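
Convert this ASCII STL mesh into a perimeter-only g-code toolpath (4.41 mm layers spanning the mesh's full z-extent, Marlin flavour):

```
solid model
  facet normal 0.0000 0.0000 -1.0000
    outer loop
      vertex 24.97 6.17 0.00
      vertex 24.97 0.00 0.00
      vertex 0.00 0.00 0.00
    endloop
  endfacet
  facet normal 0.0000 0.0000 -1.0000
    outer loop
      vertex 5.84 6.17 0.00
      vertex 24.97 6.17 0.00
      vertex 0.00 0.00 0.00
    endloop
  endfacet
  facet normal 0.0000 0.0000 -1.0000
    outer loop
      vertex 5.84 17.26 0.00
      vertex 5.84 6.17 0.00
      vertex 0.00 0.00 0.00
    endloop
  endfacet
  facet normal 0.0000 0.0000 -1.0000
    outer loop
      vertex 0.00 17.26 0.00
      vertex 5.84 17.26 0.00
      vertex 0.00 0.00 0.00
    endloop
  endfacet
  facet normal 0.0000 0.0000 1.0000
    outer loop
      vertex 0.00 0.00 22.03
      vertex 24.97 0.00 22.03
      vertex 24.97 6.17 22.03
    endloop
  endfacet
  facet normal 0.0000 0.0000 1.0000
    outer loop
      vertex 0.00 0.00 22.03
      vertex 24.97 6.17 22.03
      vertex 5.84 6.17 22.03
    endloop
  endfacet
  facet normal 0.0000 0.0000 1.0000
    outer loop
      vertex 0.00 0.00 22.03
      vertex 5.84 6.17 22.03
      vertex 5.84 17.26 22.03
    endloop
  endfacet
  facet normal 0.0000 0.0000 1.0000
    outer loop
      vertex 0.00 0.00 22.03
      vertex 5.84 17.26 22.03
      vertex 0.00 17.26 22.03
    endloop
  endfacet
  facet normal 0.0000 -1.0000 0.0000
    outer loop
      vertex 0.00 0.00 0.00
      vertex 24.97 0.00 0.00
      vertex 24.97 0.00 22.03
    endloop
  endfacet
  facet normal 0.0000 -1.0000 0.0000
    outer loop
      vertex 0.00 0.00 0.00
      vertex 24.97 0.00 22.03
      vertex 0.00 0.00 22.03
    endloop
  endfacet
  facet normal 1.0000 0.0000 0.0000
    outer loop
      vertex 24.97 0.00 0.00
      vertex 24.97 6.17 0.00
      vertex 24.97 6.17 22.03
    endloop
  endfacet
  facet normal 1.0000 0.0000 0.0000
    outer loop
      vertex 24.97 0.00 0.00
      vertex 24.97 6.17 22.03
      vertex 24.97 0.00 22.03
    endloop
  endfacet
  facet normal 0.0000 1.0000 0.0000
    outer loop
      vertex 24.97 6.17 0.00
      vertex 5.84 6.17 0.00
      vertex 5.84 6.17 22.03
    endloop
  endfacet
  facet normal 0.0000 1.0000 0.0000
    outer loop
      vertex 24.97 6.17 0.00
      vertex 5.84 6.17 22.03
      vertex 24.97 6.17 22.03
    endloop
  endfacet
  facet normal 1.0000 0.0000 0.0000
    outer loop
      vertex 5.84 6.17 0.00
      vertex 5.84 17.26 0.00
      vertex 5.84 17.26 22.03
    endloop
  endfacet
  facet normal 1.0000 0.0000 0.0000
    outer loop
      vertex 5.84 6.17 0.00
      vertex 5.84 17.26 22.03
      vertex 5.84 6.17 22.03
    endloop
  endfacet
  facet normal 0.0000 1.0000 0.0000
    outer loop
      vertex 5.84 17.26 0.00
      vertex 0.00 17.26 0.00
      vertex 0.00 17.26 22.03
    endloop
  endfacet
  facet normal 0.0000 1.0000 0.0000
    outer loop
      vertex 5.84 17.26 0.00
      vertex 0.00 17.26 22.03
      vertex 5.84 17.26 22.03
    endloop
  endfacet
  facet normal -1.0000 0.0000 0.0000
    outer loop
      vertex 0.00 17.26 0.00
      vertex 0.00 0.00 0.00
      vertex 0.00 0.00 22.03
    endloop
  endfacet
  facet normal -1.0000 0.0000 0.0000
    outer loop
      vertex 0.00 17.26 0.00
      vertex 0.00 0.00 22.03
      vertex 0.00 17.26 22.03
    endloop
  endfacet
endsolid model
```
; perimeter-only toolpath
G21 ; units = mm
G90 ; absolute positioning
G28 ; home
; layer 1
G0 Z4.41
G0 X0.00 Y0.00
G1 X24.97 Y0.00
G1 X24.97 Y6.17
G1 X5.84 Y6.17
G1 X5.84 Y17.26
G1 X0.00 Y17.26
G1 X0.00 Y0.00
; layer 2
G0 Z8.81
G0 X0.00 Y0.00
G1 X24.97 Y0.00
G1 X24.97 Y6.17
G1 X5.84 Y6.17
G1 X5.84 Y17.26
G1 X0.00 Y17.26
G1 X0.00 Y0.00
; layer 3
G0 Z13.22
G0 X0.00 Y0.00
G1 X24.97 Y0.00
G1 X24.97 Y6.17
G1 X5.84 Y6.17
G1 X5.84 Y17.26
G1 X0.00 Y17.26
G1 X0.00 Y0.00
; layer 4
G0 Z17.62
G0 X0.00 Y0.00
G1 X24.97 Y0.00
G1 X24.97 Y6.17
G1 X5.84 Y6.17
G1 X5.84 Y17.26
G1 X0.00 Y17.26
G1 X0.00 Y0.00
; layer 5
G0 Z22.03
G0 X0.00 Y0.00
G1 X24.97 Y0.00
G1 X24.97 Y6.17
G1 X5.84 Y6.17
G1 X5.84 Y17.26
G1 X0.00 Y17.26
G1 X0.00 Y0.00
M2 ; end

The solid is an L-shaped prism: outer 25 × 17.3 mm, arm thicknesses ≈ 6.17 mm (horizontal) and 5.84 mm (vertical), extruded 22 mm in z. Slicing at Δz = 4.41 mm — 5 equal slices spanning the solid's height, so layer i sits at z = i·h/5 — gives 5 non-empty perimeters. Each is a 6-segment closed polygon; G0 lifts to the layer z and rapids to the start vertex, then G1 traces the edges.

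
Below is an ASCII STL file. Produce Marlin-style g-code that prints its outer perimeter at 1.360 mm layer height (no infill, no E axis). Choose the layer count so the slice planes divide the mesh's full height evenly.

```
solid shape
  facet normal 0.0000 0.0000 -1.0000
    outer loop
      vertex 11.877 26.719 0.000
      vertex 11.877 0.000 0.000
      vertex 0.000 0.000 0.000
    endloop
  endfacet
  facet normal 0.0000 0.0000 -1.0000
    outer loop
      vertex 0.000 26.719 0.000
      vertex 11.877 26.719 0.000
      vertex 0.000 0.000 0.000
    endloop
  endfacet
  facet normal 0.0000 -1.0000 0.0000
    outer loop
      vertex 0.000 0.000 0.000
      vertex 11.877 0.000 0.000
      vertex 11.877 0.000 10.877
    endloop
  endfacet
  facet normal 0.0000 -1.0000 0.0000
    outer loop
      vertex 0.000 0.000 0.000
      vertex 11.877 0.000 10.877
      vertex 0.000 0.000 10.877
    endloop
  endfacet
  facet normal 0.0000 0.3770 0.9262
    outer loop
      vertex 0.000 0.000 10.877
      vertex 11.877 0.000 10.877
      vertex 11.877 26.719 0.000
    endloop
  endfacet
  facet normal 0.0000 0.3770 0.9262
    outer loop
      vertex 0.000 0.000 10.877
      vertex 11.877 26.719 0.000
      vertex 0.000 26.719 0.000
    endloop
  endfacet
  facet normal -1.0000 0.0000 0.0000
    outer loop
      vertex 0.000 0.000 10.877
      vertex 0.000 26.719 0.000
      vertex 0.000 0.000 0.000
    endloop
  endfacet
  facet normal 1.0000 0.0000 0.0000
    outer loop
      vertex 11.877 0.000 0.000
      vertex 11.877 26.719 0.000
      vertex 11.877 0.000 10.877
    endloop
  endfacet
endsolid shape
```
; perimeter-only toolpath
G21 ; units = mm
G90 ; absolute positioning
G28 ; home
; layer 1
G0 Z1.360
G0 X0.000 Y0.000
G1 X11.877 Y0.000
G1 X11.877 Y23.379
G1 X0.000 Y23.379
G1 X0.000 Y0.000
; layer 2
G0 Z2.719
G0 X0.000 Y0.000
G1 X11.877 Y0.000
G1 X11.877 Y20.039
G1 X0.000 Y20.039
G1 X0.000 Y0.000
; layer 3
G0 Z4.079
G0 X0.000 Y0.000
G1 X11.877 Y0.000
G1 X11.877 Y16.699
G1 X0.000 Y16.699
G1 X0.000 Y0.000
; layer 4
G0 Z5.439
G0 X0.000 Y0.000
G1 X11.877 Y0.000
G1 X11.877 Y13.360
G1 X0.000 Y13.360
G1 X0.000 Y0.000
; layer 5
G0 Z6.798
G0 X0.000 Y0.000
G1 X11.877 Y0.000
G1 X11.877 Y10.020
G1 X0.000 Y10.020
G1 X0.000 Y0.000
; layer 6
G0 Z8.158
G0 X0.000 Y0.000
G1 X11.877 Y0.000
G1 X11.877 Y6.680
G1 X0.000 Y6.680
G1 X0.000 Y0.000
; layer 7
G0 Z9.517
G0 X0.000 Y0.000
G1 X11.877 Y0.000
G1 X11.877 Y3.340
G1 X0.000 Y3.340
G1 X0.000 Y0.000
M2 ; end

The solid is a wedge (ramp): 11.9 × 26.7 mm base, rising to 10.9 mm along the y=0 edge and sloping linearly to z=0 at y=26.7. Slicing at Δz = 1.360 mm — 8 equal slices spanning the solid's height, so layer i sits at z = i·h/8 — gives 7 non-empty perimeters. Each is a 4-segment closed polygon; G0 lifts to the layer z and rapids to the start vertex, then G1 traces the edges. The cross-section shrinks linearly with z (the slice at the apex is degenerate and omitted).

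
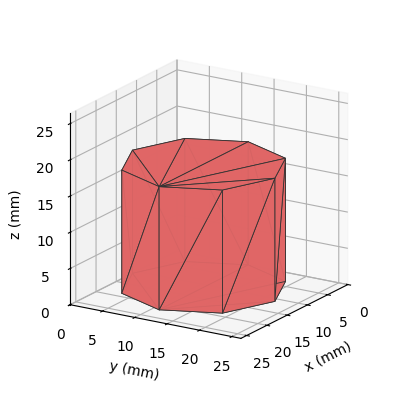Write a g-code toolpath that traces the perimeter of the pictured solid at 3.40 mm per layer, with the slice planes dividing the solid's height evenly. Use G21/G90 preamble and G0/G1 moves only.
Reading the render: the shape is a regular 8-sided prism (a cylinder approximated with 8 flat sides), circumscribed radius ≈ 11 mm, height ≈ 17 mm (dimensions read to the nearest mm from the axis ticks). For the g-code, the solid's height is divided into equal slices at the stated Δz and each level perimeter traced with G1 moves after a G0 lift.

; perimeter-only toolpath
G21 ; units = mm
G90 ; absolute positioning
G28 ; home
; layer 1
G0 Z3.40
G0 X22.00 Y11.00
G1 X18.78 Y18.78
G1 X11.00 Y22.00
G1 X3.22 Y18.78
G1 X0.00 Y11.00
G1 X3.22 Y3.22
G1 X11.00 Y0.00
G1 X18.78 Y3.22
G1 X22.00 Y11.00
; layer 2
G0 Z6.80
G0 X22.00 Y11.00
G1 X18.78 Y18.78
G1 X11.00 Y22.00
G1 X3.22 Y18.78
G1 X0.00 Y11.00
G1 X3.22 Y3.22
G1 X11.00 Y0.00
G1 X18.78 Y3.22
G1 X22.00 Y11.00
; layer 3
G0 Z10.20
G0 X22.00 Y11.00
G1 X18.78 Y18.78
G1 X11.00 Y22.00
G1 X3.22 Y18.78
G1 X0.00 Y11.00
G1 X3.22 Y3.22
G1 X11.00 Y0.00
G1 X18.78 Y3.22
G1 X22.00 Y11.00
; layer 4
G0 Z13.60
G0 X22.00 Y11.00
G1 X18.78 Y18.78
G1 X11.00 Y22.00
G1 X3.22 Y18.78
G1 X0.00 Y11.00
G1 X3.22 Y3.22
G1 X11.00 Y0.00
G1 X18.78 Y3.22
G1 X22.00 Y11.00
; layer 5
G0 Z17.00
G0 X22.00 Y11.00
G1 X18.78 Y18.78
G1 X11.00 Y22.00
G1 X3.22 Y18.78
G1 X0.00 Y11.00
G1 X3.22 Y3.22
G1 X11.00 Y0.00
G1 X18.78 Y3.22
G1 X22.00 Y11.00
M2 ; end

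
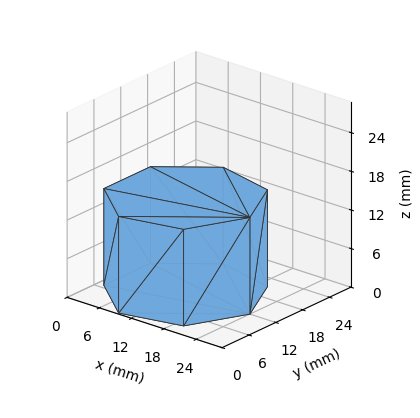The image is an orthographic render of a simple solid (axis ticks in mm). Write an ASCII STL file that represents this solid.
Reading the render: the shape is a regular 7-sided prism (a cylinder approximated with 7 flat sides), circumscribed radius ≈ 12 mm, height ≈ 15 mm (dimensions read to the nearest mm from the axis ticks). For the STL, each face is triangulated and given an outward normal.

solid part
  facet normal 0.0000 0.0000 -1.0000
    outer loop
      vertex 9.330 23.699 0.000
      vertex 19.482 21.382 0.000
      vertex 24.000 12.000 0.000
    endloop
  endfacet
  facet normal 0.0000 0.0000 -1.0000
    outer loop
      vertex 1.188 17.207 0.000
      vertex 9.330 23.699 0.000
      vertex 24.000 12.000 0.000
    endloop
  endfacet
  facet normal 0.0000 0.0000 -1.0000
    outer loop
      vertex 1.188 6.793 0.000
      vertex 1.188 17.207 0.000
      vertex 24.000 12.000 0.000
    endloop
  endfacet
  facet normal 0.0000 0.0000 -1.0000
    outer loop
      vertex 9.330 0.301 0.000
      vertex 1.188 6.793 0.000
      vertex 24.000 12.000 0.000
    endloop
  endfacet
  facet normal 0.0000 0.0000 -1.0000
    outer loop
      vertex 19.482 2.618 0.000
      vertex 9.330 0.301 0.000
      vertex 24.000 12.000 0.000
    endloop
  endfacet
  facet normal 0.0000 0.0000 1.0000
    outer loop
      vertex 24.000 12.000 15.000
      vertex 19.482 21.382 15.000
      vertex 9.330 23.699 15.000
    endloop
  endfacet
  facet normal 0.0000 0.0000 1.0000
    outer loop
      vertex 24.000 12.000 15.000
      vertex 9.330 23.699 15.000
      vertex 1.188 17.207 15.000
    endloop
  endfacet
  facet normal 0.0000 0.0000 1.0000
    outer loop
      vertex 24.000 12.000 15.000
      vertex 1.188 17.207 15.000
      vertex 1.188 6.793 15.000
    endloop
  endfacet
  facet normal 0.0000 0.0000 1.0000
    outer loop
      vertex 24.000 12.000 15.000
      vertex 1.188 6.793 15.000
      vertex 9.330 0.301 15.000
    endloop
  endfacet
  facet normal 0.0000 0.0000 1.0000
    outer loop
      vertex 24.000 12.000 15.000
      vertex 9.330 0.301 15.000
      vertex 19.482 2.618 15.000
    endloop
  endfacet
  facet normal 0.9010 0.4339 0.0000
    outer loop
      vertex 24.000 12.000 0.000
      vertex 19.482 21.382 0.000
      vertex 19.482 21.382 15.000
    endloop
  endfacet
  facet normal 0.9010 0.4339 0.0000
    outer loop
      vertex 24.000 12.000 0.000
      vertex 19.482 21.382 15.000
      vertex 24.000 12.000 15.000
    endloop
  endfacet
  facet normal 0.2225 0.9749 0.0000
    outer loop
      vertex 19.482 21.382 0.000
      vertex 9.330 23.699 0.000
      vertex 9.330 23.699 15.000
    endloop
  endfacet
  facet normal 0.2225 0.9749 0.0000
    outer loop
      vertex 19.482 21.382 0.000
      vertex 9.330 23.699 15.000
      vertex 19.482 21.382 15.000
    endloop
  endfacet
  facet normal -0.6234 0.7819 0.0000
    outer loop
      vertex 9.330 23.699 0.000
      vertex 1.188 17.207 0.000
      vertex 1.188 17.207 15.000
    endloop
  endfacet
  facet normal -0.6234 0.7819 0.0000
    outer loop
      vertex 9.330 23.699 0.000
      vertex 1.188 17.207 15.000
      vertex 9.330 23.699 15.000
    endloop
  endfacet
  facet normal -1.0000 0.0000 0.0000
    outer loop
      vertex 1.188 17.207 0.000
      vertex 1.188 6.793 0.000
      vertex 1.188 6.793 15.000
    endloop
  endfacet
  facet normal -1.0000 0.0000 0.0000
    outer loop
      vertex 1.188 17.207 0.000
      vertex 1.188 6.793 15.000
      vertex 1.188 17.207 15.000
    endloop
  endfacet
  facet normal -0.6234 -0.7819 0.0000
    outer loop
      vertex 1.188 6.793 0.000
      vertex 9.330 0.301 0.000
      vertex 9.330 0.301 15.000
    endloop
  endfacet
  facet normal -0.6234 -0.7819 0.0000
    outer loop
      vertex 1.188 6.793 0.000
      vertex 9.330 0.301 15.000
      vertex 1.188 6.793 15.000
    endloop
  endfacet
  facet normal 0.2225 -0.9749 0.0000
    outer loop
      vertex 9.330 0.301 0.000
      vertex 19.482 2.618 0.000
      vertex 19.482 2.618 15.000
    endloop
  endfacet
  facet normal 0.2225 -0.9749 0.0000
    outer loop
      vertex 9.330 0.301 0.000
      vertex 19.482 2.618 15.000
      vertex 9.330 0.301 15.000
    endloop
  endfacet
  facet normal 0.9010 -0.4339 0.0000
    outer loop
      vertex 19.482 2.618 0.000
      vertex 24.000 12.000 0.000
      vertex 24.000 12.000 15.000
    endloop
  endfacet
  facet normal 0.9010 -0.4339 0.0000
    outer loop
      vertex 19.482 2.618 0.000
      vertex 24.000 12.000 15.000
      vertex 19.482 2.618 15.000
    endloop
  endfacet
endsolid part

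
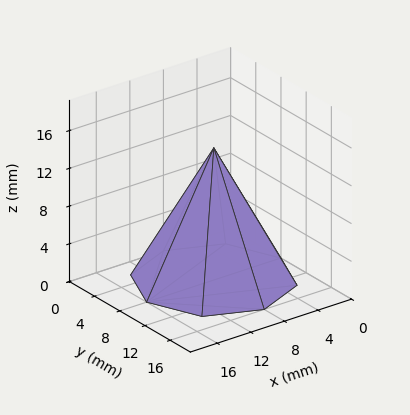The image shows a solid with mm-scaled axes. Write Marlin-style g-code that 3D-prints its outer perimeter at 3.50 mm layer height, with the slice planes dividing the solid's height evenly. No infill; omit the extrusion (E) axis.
Reading the render: the shape is a regular 8-sided pyramid, base circumscribed radius ≈ 8 mm, apex at z ≈ 14 mm (dimensions read to the nearest mm from the axis ticks). For the g-code, the solid's height is divided into equal slices at the stated Δz and each level perimeter traced with G1 moves after a G0 lift.

; perimeter-only toolpath
G21 ; units = mm
G90 ; absolute positioning
G28 ; home
; layer 1
G0 Z3.50
G0 X14.00 Y8.00
G1 X12.25 Y12.25
G1 X8.00 Y14.00
G1 X3.75 Y12.25
G1 X2.00 Y8.00
G1 X3.75 Y3.75
G1 X8.00 Y2.00
G1 X12.25 Y3.75
G1 X14.00 Y8.00
; layer 2
G0 Z7.00
G0 X12.00 Y8.00
G1 X10.83 Y10.83
G1 X8.00 Y12.00
G1 X5.17 Y10.83
G1 X4.00 Y8.00
G1 X5.17 Y5.17
G1 X8.00 Y4.00
G1 X10.83 Y5.17
G1 X12.00 Y8.00
; layer 3
G0 Z10.50
G0 X10.00 Y8.00
G1 X9.41 Y9.41
G1 X8.00 Y10.00
G1 X6.58 Y9.41
G1 X6.00 Y8.00
G1 X6.58 Y6.58
G1 X8.00 Y6.00
G1 X9.41 Y6.58
G1 X10.00 Y8.00
M2 ; end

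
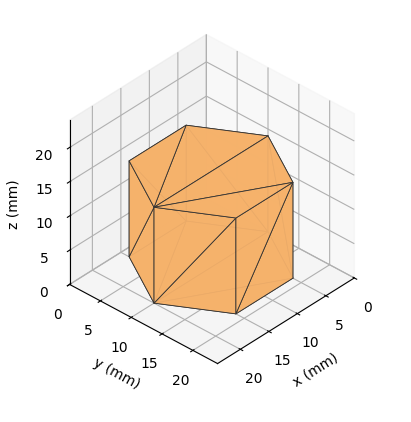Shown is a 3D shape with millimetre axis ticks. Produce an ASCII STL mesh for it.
Reading the render: the shape is a regular 6-sided prism (a cylinder approximated with 6 flat sides), circumscribed radius ≈ 10 mm, height ≈ 14 mm (dimensions read to the nearest mm from the axis ticks). For the STL, each face is triangulated and given an outward normal.

solid part
  facet normal 0.0000 0.0000 -1.0000
    outer loop
      vertex 5.00 18.66 0.00
      vertex 15.00 18.66 0.00
      vertex 20.00 10.00 0.00
    endloop
  endfacet
  facet normal 0.0000 0.0000 -1.0000
    outer loop
      vertex 0.00 10.00 0.00
      vertex 5.00 18.66 0.00
      vertex 20.00 10.00 0.00
    endloop
  endfacet
  facet normal 0.0000 0.0000 -1.0000
    outer loop
      vertex 5.00 1.34 0.00
      vertex 0.00 10.00 0.00
      vertex 20.00 10.00 0.00
    endloop
  endfacet
  facet normal 0.0000 0.0000 -1.0000
    outer loop
      vertex 15.00 1.34 0.00
      vertex 5.00 1.34 0.00
      vertex 20.00 10.00 0.00
    endloop
  endfacet
  facet normal 0.0000 0.0000 1.0000
    outer loop
      vertex 20.00 10.00 14.00
      vertex 15.00 18.66 14.00
      vertex 5.00 18.66 14.00
    endloop
  endfacet
  facet normal 0.0000 0.0000 1.0000
    outer loop
      vertex 20.00 10.00 14.00
      vertex 5.00 18.66 14.00
      vertex 0.00 10.00 14.00
    endloop
  endfacet
  facet normal 0.0000 0.0000 1.0000
    outer loop
      vertex 20.00 10.00 14.00
      vertex 0.00 10.00 14.00
      vertex 5.00 1.34 14.00
    endloop
  endfacet
  facet normal 0.0000 0.0000 1.0000
    outer loop
      vertex 20.00 10.00 14.00
      vertex 5.00 1.34 14.00
      vertex 15.00 1.34 14.00
    endloop
  endfacet
  facet normal 0.8660 0.5000 0.0000
    outer loop
      vertex 20.00 10.00 0.00
      vertex 15.00 18.66 0.00
      vertex 15.00 18.66 14.00
    endloop
  endfacet
  facet normal 0.8660 0.5000 0.0000
    outer loop
      vertex 20.00 10.00 0.00
      vertex 15.00 18.66 14.00
      vertex 20.00 10.00 14.00
    endloop
  endfacet
  facet normal 0.0000 1.0000 0.0000
    outer loop
      vertex 15.00 18.66 0.00
      vertex 5.00 18.66 0.00
      vertex 5.00 18.66 14.00
    endloop
  endfacet
  facet normal 0.0000 1.0000 0.0000
    outer loop
      vertex 15.00 18.66 0.00
      vertex 5.00 18.66 14.00
      vertex 15.00 18.66 14.00
    endloop
  endfacet
  facet normal -0.8660 0.5000 0.0000
    outer loop
      vertex 5.00 18.66 0.00
      vertex 0.00 10.00 0.00
      vertex 0.00 10.00 14.00
    endloop
  endfacet
  facet normal -0.8660 0.5000 0.0000
    outer loop
      vertex 5.00 18.66 0.00
      vertex 0.00 10.00 14.00
      vertex 5.00 18.66 14.00
    endloop
  endfacet
  facet normal -0.8660 -0.5000 0.0000
    outer loop
      vertex 0.00 10.00 0.00
      vertex 5.00 1.34 0.00
      vertex 5.00 1.34 14.00
    endloop
  endfacet
  facet normal -0.8660 -0.5000 0.0000
    outer loop
      vertex 0.00 10.00 0.00
      vertex 5.00 1.34 14.00
      vertex 0.00 10.00 14.00
    endloop
  endfacet
  facet normal 0.0000 -1.0000 0.0000
    outer loop
      vertex 5.00 1.34 0.00
      vertex 15.00 1.34 0.00
      vertex 15.00 1.34 14.00
    endloop
  endfacet
  facet normal 0.0000 -1.0000 0.0000
    outer loop
      vertex 5.00 1.34 0.00
      vertex 15.00 1.34 14.00
      vertex 5.00 1.34 14.00
    endloop
  endfacet
  facet normal 0.8660 -0.5000 0.0000
    outer loop
      vertex 15.00 1.34 0.00
      vertex 20.00 10.00 0.00
      vertex 20.00 10.00 14.00
    endloop
  endfacet
  facet normal 0.8660 -0.5000 0.0000
    outer loop
      vertex 15.00 1.34 0.00
      vertex 20.00 10.00 14.00
      vertex 15.00 1.34 14.00
    endloop
  endfacet
endsolid part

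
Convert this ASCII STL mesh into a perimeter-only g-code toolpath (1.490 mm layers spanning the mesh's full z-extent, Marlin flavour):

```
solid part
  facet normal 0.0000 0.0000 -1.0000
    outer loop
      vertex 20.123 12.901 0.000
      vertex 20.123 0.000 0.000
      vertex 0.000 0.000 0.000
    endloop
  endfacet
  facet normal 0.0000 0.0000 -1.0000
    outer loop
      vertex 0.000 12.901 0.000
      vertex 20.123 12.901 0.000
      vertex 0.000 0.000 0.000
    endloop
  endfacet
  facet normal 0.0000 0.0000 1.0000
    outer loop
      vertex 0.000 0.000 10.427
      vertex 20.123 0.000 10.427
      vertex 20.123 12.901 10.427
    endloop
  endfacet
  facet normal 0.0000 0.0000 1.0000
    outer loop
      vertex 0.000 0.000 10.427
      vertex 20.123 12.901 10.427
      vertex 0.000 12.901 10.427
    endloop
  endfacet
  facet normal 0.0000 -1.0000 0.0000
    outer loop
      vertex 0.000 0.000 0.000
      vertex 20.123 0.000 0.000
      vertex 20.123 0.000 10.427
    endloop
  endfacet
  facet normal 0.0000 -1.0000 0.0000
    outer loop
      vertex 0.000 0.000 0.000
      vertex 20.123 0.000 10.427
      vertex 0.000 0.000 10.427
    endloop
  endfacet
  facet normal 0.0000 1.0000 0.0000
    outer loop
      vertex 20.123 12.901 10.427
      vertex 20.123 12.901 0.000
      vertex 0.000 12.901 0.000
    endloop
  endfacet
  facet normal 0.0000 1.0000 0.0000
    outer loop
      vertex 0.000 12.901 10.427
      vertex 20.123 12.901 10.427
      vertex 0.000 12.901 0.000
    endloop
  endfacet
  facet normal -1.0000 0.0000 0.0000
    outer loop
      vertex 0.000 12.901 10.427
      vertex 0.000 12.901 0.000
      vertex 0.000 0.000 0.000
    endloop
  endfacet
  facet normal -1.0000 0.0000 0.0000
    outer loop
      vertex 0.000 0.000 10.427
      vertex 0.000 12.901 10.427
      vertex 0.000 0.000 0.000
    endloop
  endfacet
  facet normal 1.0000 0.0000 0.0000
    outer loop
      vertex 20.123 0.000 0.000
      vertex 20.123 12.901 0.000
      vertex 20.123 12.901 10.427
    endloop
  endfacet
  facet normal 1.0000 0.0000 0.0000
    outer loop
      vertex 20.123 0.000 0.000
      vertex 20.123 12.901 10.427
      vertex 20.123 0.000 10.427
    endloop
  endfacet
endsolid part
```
; perimeter-only toolpath
G21 ; units = mm
G90 ; absolute positioning
G28 ; home
; layer 1
G0 Z1.490
G0 X0.000 Y0.000
G1 X20.123 Y0.000
G1 X20.123 Y12.901
G1 X0.000 Y12.901
G1 X0.000 Y0.000
; layer 2
G0 Z2.979
G0 X0.000 Y0.000
G1 X20.123 Y0.000
G1 X20.123 Y12.901
G1 X0.000 Y12.901
G1 X0.000 Y0.000
; layer 3
G0 Z4.469
G0 X0.000 Y0.000
G1 X20.123 Y0.000
G1 X20.123 Y12.901
G1 X0.000 Y12.901
G1 X0.000 Y0.000
; layer 4
G0 Z5.958
G0 X0.000 Y0.000
G1 X20.123 Y0.000
G1 X20.123 Y12.901
G1 X0.000 Y12.901
G1 X0.000 Y0.000
; layer 5
G0 Z7.448
G0 X0.000 Y0.000
G1 X20.123 Y0.000
G1 X20.123 Y12.901
G1 X0.000 Y12.901
G1 X0.000 Y0.000
; layer 6
G0 Z8.937
G0 X0.000 Y0.000
G1 X20.123 Y0.000
G1 X20.123 Y12.901
G1 X0.000 Y12.901
G1 X0.000 Y0.000
; layer 7
G0 Z10.427
G0 X0.000 Y0.000
G1 X20.123 Y0.000
G1 X20.123 Y12.901
G1 X0.000 Y12.901
G1 X0.000 Y0.000
M2 ; end

The solid is a rectangular box, roughly 20.1 × 12.9 mm footprint and 10.4 mm tall. Slicing at Δz = 1.490 mm — 7 equal slices spanning the solid's height, so layer i sits at z = i·h/7 — gives 7 non-empty perimeters. Each is a 4-segment closed polygon; G0 lifts to the layer z and rapids to the start vertex, then G1 traces the edges.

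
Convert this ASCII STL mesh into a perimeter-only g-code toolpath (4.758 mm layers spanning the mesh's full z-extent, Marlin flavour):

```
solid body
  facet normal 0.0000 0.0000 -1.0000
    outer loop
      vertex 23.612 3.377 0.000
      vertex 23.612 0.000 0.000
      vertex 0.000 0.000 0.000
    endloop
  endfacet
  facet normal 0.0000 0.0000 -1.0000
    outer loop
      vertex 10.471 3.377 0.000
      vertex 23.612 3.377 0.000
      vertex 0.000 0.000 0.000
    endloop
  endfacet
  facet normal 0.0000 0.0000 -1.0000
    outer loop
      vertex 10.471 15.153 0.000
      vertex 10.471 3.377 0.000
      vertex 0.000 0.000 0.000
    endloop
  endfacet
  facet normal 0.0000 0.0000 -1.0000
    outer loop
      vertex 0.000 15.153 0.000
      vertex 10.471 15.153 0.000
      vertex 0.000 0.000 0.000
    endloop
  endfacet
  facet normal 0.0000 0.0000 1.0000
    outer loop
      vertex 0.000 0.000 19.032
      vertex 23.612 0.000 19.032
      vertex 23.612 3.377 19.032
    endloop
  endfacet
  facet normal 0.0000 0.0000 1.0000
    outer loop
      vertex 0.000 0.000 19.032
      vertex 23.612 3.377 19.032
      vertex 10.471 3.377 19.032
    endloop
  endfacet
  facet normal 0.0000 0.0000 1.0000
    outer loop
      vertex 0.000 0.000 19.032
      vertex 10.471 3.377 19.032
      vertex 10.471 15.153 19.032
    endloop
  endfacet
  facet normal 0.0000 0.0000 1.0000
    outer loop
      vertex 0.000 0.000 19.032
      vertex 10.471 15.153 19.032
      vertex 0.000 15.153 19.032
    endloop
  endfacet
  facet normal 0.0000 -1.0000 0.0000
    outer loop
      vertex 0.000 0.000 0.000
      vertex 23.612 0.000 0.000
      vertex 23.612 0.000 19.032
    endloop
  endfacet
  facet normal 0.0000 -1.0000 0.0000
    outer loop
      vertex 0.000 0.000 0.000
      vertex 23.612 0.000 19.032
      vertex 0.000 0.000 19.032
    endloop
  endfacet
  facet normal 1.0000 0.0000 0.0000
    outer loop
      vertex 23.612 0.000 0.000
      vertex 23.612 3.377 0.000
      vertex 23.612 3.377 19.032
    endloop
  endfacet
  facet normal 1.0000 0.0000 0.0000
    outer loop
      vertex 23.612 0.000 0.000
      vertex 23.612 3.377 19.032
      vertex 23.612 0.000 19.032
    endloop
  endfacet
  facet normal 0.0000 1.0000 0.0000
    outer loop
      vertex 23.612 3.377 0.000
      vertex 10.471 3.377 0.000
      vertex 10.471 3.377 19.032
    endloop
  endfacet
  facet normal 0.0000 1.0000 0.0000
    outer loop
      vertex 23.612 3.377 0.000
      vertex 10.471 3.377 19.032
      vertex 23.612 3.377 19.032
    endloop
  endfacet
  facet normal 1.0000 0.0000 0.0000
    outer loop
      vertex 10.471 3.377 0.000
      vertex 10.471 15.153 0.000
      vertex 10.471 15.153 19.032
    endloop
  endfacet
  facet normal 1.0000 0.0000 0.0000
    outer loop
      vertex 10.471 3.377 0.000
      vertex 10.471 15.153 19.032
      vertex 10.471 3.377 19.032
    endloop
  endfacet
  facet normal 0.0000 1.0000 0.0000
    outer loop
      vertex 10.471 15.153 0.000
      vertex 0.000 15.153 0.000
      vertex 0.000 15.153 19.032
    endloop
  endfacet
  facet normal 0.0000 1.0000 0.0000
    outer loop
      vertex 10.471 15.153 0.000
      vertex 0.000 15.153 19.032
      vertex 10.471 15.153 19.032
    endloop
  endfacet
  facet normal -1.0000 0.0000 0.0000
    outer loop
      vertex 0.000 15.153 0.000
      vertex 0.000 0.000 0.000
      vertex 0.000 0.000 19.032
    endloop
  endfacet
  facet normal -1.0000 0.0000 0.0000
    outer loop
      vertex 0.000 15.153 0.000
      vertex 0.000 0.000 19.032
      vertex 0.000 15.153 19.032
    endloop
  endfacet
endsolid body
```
; perimeter-only toolpath
G21 ; units = mm
G90 ; absolute positioning
G28 ; home
; layer 1
G0 Z4.758
G0 X0.000 Y0.000
G1 X23.612 Y0.000
G1 X23.612 Y3.377
G1 X10.471 Y3.377
G1 X10.471 Y15.153
G1 X0.000 Y15.153
G1 X0.000 Y0.000
; layer 2
G0 Z9.516
G0 X0.000 Y0.000
G1 X23.612 Y0.000
G1 X23.612 Y3.377
G1 X10.471 Y3.377
G1 X10.471 Y15.153
G1 X0.000 Y15.153
G1 X0.000 Y0.000
; layer 3
G0 Z14.274
G0 X0.000 Y0.000
G1 X23.612 Y0.000
G1 X23.612 Y3.377
G1 X10.471 Y3.377
G1 X10.471 Y15.153
G1 X0.000 Y15.153
G1 X0.000 Y0.000
; layer 4
G0 Z19.032
G0 X0.000 Y0.000
G1 X23.612 Y0.000
G1 X23.612 Y3.377
G1 X10.471 Y3.377
G1 X10.471 Y15.153
G1 X0.000 Y15.153
G1 X0.000 Y0.000
M2 ; end

The solid is an L-shaped prism: outer 23.6 × 15.2 mm, arm thicknesses ≈ 3.38 mm (horizontal) and 10.5 mm (vertical), extruded 19 mm in z. Slicing at Δz = 4.758 mm — 4 equal slices spanning the solid's height, so layer i sits at z = i·h/4 — gives 4 non-empty perimeters. Each is a 6-segment closed polygon; G0 lifts to the layer z and rapids to the start vertex, then G1 traces the edges.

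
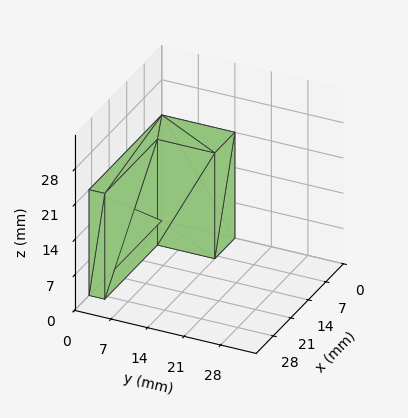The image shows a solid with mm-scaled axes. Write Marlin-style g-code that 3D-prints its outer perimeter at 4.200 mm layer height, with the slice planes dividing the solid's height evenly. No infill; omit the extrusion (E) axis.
Reading the render: the shape is an L-shaped prism: outer 29 × 14 mm, arm thicknesses ≈ 3 mm (horizontal) and 8 mm (vertical), extruded 21 mm in z (dimensions read to the nearest mm from the axis ticks). For the g-code, the solid's height is divided into equal slices at the stated Δz and each level perimeter traced with G1 moves after a G0 lift.

; perimeter-only toolpath
G21 ; units = mm
G90 ; absolute positioning
G28 ; home
; layer 1
G0 Z4.200
G0 X0.000 Y0.000
G1 X29.000 Y0.000
G1 X29.000 Y3.000
G1 X8.000 Y3.000
G1 X8.000 Y14.000
G1 X0.000 Y14.000
G1 X0.000 Y0.000
; layer 2
G0 Z8.400
G0 X0.000 Y0.000
G1 X29.000 Y0.000
G1 X29.000 Y3.000
G1 X8.000 Y3.000
G1 X8.000 Y14.000
G1 X0.000 Y14.000
G1 X0.000 Y0.000
; layer 3
G0 Z12.600
G0 X0.000 Y0.000
G1 X29.000 Y0.000
G1 X29.000 Y3.000
G1 X8.000 Y3.000
G1 X8.000 Y14.000
G1 X0.000 Y14.000
G1 X0.000 Y0.000
; layer 4
G0 Z16.800
G0 X0.000 Y0.000
G1 X29.000 Y0.000
G1 X29.000 Y3.000
G1 X8.000 Y3.000
G1 X8.000 Y14.000
G1 X0.000 Y14.000
G1 X0.000 Y0.000
; layer 5
G0 Z21.000
G0 X0.000 Y0.000
G1 X29.000 Y0.000
G1 X29.000 Y3.000
G1 X8.000 Y3.000
G1 X8.000 Y14.000
G1 X0.000 Y14.000
G1 X0.000 Y0.000
M2 ; end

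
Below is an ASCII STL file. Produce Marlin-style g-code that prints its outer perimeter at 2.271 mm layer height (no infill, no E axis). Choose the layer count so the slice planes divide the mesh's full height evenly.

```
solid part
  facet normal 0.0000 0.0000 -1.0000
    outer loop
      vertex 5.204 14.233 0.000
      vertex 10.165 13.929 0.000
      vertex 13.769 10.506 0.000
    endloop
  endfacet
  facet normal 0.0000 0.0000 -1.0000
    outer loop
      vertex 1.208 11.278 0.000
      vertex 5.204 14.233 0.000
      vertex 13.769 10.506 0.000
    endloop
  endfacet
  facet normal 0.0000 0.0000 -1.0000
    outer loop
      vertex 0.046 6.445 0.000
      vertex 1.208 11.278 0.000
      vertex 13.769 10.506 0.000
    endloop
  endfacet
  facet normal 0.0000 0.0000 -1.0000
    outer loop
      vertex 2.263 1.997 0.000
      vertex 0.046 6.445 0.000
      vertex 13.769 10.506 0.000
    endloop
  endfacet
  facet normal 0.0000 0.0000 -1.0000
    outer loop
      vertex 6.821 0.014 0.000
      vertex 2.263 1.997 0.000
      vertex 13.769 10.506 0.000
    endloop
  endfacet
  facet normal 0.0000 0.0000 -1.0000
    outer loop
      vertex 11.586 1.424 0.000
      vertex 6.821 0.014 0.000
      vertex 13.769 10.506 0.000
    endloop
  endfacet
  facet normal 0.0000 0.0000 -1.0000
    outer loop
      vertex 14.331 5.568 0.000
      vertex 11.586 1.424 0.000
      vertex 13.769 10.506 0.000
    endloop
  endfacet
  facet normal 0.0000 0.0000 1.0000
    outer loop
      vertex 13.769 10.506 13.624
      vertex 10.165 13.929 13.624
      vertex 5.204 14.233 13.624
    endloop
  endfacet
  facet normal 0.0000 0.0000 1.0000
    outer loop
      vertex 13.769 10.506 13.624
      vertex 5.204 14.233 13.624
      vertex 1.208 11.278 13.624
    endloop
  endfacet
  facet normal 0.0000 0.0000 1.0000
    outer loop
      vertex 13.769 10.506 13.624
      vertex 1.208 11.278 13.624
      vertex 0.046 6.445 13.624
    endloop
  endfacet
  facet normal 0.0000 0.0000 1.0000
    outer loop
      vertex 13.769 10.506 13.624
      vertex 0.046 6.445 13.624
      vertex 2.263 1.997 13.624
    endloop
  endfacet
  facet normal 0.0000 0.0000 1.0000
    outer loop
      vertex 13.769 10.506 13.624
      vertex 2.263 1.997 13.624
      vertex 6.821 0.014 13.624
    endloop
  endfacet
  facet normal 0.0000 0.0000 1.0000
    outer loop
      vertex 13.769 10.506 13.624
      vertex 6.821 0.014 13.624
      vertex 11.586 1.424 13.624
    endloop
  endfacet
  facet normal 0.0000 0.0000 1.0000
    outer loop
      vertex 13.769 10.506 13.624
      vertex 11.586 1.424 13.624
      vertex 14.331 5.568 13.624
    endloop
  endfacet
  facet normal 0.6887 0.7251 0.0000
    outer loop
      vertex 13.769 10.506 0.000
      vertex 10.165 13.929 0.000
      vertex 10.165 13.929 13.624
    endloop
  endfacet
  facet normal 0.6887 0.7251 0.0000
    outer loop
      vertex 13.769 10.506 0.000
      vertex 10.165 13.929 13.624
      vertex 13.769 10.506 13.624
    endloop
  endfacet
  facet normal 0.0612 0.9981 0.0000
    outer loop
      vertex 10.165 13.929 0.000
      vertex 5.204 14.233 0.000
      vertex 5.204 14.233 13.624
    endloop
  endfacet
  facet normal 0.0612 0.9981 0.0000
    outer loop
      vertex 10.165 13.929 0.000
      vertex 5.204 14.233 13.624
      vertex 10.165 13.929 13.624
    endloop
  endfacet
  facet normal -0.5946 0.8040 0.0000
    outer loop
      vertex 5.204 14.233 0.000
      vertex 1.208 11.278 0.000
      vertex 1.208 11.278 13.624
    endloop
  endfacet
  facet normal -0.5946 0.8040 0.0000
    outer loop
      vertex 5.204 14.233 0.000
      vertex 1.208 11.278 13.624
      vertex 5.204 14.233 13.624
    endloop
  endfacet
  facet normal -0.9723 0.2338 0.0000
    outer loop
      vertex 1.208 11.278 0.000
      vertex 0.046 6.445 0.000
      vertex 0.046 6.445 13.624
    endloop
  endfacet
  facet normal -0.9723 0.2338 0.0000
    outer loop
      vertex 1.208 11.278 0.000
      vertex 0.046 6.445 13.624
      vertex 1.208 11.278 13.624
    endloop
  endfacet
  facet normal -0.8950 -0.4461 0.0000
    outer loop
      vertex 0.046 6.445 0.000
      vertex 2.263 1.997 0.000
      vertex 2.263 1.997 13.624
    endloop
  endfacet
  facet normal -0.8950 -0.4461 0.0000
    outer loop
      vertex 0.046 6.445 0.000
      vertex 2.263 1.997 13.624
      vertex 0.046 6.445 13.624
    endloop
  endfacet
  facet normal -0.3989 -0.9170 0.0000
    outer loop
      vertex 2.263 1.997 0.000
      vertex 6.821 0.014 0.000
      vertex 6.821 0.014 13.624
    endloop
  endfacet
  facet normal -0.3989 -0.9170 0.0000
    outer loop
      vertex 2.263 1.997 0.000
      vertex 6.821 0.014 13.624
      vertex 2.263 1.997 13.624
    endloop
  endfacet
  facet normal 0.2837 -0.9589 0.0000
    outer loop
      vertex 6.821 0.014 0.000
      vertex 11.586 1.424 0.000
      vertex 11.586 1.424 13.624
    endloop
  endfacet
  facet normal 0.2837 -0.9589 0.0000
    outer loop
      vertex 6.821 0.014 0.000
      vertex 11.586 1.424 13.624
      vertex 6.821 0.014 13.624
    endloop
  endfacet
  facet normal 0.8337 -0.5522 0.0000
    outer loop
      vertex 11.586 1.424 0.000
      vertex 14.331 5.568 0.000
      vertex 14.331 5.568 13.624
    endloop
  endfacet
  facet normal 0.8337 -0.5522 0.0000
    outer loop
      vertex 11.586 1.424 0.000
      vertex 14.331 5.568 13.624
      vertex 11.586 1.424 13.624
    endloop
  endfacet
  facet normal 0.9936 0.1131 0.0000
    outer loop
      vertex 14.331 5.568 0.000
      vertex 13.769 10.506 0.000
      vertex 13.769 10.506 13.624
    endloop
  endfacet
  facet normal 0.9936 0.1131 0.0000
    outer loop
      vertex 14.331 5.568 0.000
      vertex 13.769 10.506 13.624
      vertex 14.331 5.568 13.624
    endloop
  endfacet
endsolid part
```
; perimeter-only toolpath
G21 ; units = mm
G90 ; absolute positioning
G28 ; home
; layer 1
G0 Z2.271
G0 X13.769 Y10.506
G1 X10.165 Y13.929
G1 X5.204 Y14.233
G1 X1.208 Y11.278
G1 X0.046 Y6.445
G1 X2.263 Y1.997
G1 X6.821 Y0.014
G1 X11.586 Y1.424
G1 X14.331 Y5.568
G1 X13.769 Y10.506
; layer 2
G0 Z4.541
G0 X13.769 Y10.506
G1 X10.165 Y13.929
G1 X5.204 Y14.233
G1 X1.208 Y11.278
G1 X0.046 Y6.445
G1 X2.263 Y1.997
G1 X6.821 Y0.014
G1 X11.586 Y1.424
G1 X14.331 Y5.568
G1 X13.769 Y10.506
; layer 3
G0 Z6.812
G0 X13.769 Y10.506
G1 X10.165 Y13.929
G1 X5.204 Y14.233
G1 X1.208 Y11.278
G1 X0.046 Y6.445
G1 X2.263 Y1.997
G1 X6.821 Y0.014
G1 X11.586 Y1.424
G1 X14.331 Y5.568
G1 X13.769 Y10.506
; layer 4
G0 Z9.083
G0 X13.769 Y10.506
G1 X10.165 Y13.929
G1 X5.204 Y14.233
G1 X1.208 Y11.278
G1 X0.046 Y6.445
G1 X2.263 Y1.997
G1 X6.821 Y0.014
G1 X11.586 Y1.424
G1 X14.331 Y5.568
G1 X13.769 Y10.506
; layer 5
G0 Z11.353
G0 X13.769 Y10.506
G1 X10.165 Y13.929
G1 X5.204 Y14.233
G1 X1.208 Y11.278
G1 X0.046 Y6.445
G1 X2.263 Y1.997
G1 X6.821 Y0.014
G1 X11.586 Y1.424
G1 X14.331 Y5.568
G1 X13.769 Y10.506
; layer 6
G0 Z13.624
G0 X13.769 Y10.506
G1 X10.165 Y13.929
G1 X5.204 Y14.233
G1 X1.208 Y11.278
G1 X0.046 Y6.445
G1 X2.263 Y1.997
G1 X6.821 Y0.014
G1 X11.586 Y1.424
G1 X14.331 Y5.568
G1 X13.769 Y10.506
M2 ; end

The solid is a regular 9-sided prism (a cylinder approximated with 9 flat sides), circumscribed radius ≈ 7.27 mm, height ≈ 13.6 mm. Slicing at Δz = 2.271 mm — 6 equal slices spanning the solid's height, so layer i sits at z = i·h/6 — gives 6 non-empty perimeters. Each is a 9-segment closed polygon; G0 lifts to the layer z and rapids to the start vertex, then G1 traces the edges.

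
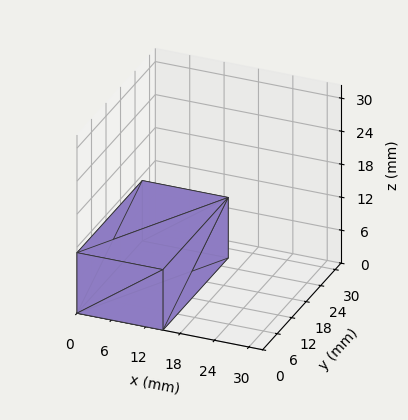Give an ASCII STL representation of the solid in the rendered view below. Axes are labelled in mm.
Reading the render: the shape is a rectangular box, roughly 15 × 27 mm footprint and 11 mm tall (dimensions read to the nearest mm from the axis ticks). For the STL, each face is triangulated and given an outward normal.

solid part
  facet normal 0.0000 0.0000 -1.0000
    outer loop
      vertex 15.000 27.000 0.000
      vertex 15.000 0.000 0.000
      vertex 0.000 0.000 0.000
    endloop
  endfacet
  facet normal 0.0000 0.0000 -1.0000
    outer loop
      vertex 0.000 27.000 0.000
      vertex 15.000 27.000 0.000
      vertex 0.000 0.000 0.000
    endloop
  endfacet
  facet normal 0.0000 0.0000 1.0000
    outer loop
      vertex 0.000 0.000 11.000
      vertex 15.000 0.000 11.000
      vertex 15.000 27.000 11.000
    endloop
  endfacet
  facet normal 0.0000 0.0000 1.0000
    outer loop
      vertex 0.000 0.000 11.000
      vertex 15.000 27.000 11.000
      vertex 0.000 27.000 11.000
    endloop
  endfacet
  facet normal 0.0000 -1.0000 0.0000
    outer loop
      vertex 0.000 0.000 0.000
      vertex 15.000 0.000 0.000
      vertex 15.000 0.000 11.000
    endloop
  endfacet
  facet normal 0.0000 -1.0000 0.0000
    outer loop
      vertex 0.000 0.000 0.000
      vertex 15.000 0.000 11.000
      vertex 0.000 0.000 11.000
    endloop
  endfacet
  facet normal 0.0000 1.0000 0.0000
    outer loop
      vertex 15.000 27.000 11.000
      vertex 15.000 27.000 0.000
      vertex 0.000 27.000 0.000
    endloop
  endfacet
  facet normal 0.0000 1.0000 0.0000
    outer loop
      vertex 0.000 27.000 11.000
      vertex 15.000 27.000 11.000
      vertex 0.000 27.000 0.000
    endloop
  endfacet
  facet normal -1.0000 0.0000 0.0000
    outer loop
      vertex 0.000 27.000 11.000
      vertex 0.000 27.000 0.000
      vertex 0.000 0.000 0.000
    endloop
  endfacet
  facet normal -1.0000 0.0000 0.0000
    outer loop
      vertex 0.000 0.000 11.000
      vertex 0.000 27.000 11.000
      vertex 0.000 0.000 0.000
    endloop
  endfacet
  facet normal 1.0000 0.0000 0.0000
    outer loop
      vertex 15.000 0.000 0.000
      vertex 15.000 27.000 0.000
      vertex 15.000 27.000 11.000
    endloop
  endfacet
  facet normal 1.0000 0.0000 0.0000
    outer loop
      vertex 15.000 0.000 0.000
      vertex 15.000 27.000 11.000
      vertex 15.000 0.000 11.000
    endloop
  endfacet
endsolid part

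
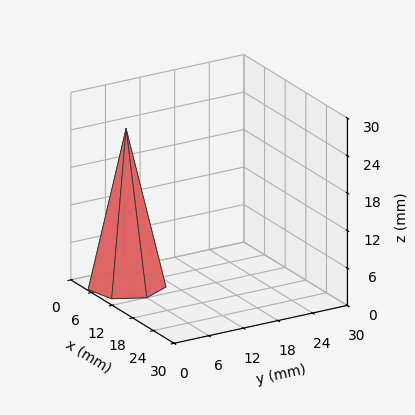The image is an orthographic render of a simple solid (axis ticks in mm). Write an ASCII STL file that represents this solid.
Reading the render: the shape is a regular 7-sided pyramid, base circumscribed radius ≈ 6 mm, apex at z ≈ 25 mm (dimensions read to the nearest mm from the axis ticks). For the STL, each face is triangulated and given an outward normal.

solid part
  facet normal 0.0000 0.0000 -1.0000
    outer loop
      vertex 4.7 11.8 0.0
      vertex 9.7 10.7 0.0
      vertex 12.0 6.0 0.0
    endloop
  endfacet
  facet normal 0.0000 0.0000 -1.0000
    outer loop
      vertex 0.6 8.6 0.0
      vertex 4.7 11.8 0.0
      vertex 12.0 6.0 0.0
    endloop
  endfacet
  facet normal 0.0000 0.0000 -1.0000
    outer loop
      vertex 0.6 3.4 0.0
      vertex 0.6 8.6 0.0
      vertex 12.0 6.0 0.0
    endloop
  endfacet
  facet normal 0.0000 0.0000 -1.0000
    outer loop
      vertex 4.7 0.2 0.0
      vertex 0.6 3.4 0.0
      vertex 12.0 6.0 0.0
    endloop
  endfacet
  facet normal 0.0000 0.0000 -1.0000
    outer loop
      vertex 9.7 1.3 0.0
      vertex 4.7 0.2 0.0
      vertex 12.0 6.0 0.0
    endloop
  endfacet
  facet normal 0.8780 0.4297 0.2107
    outer loop
      vertex 12.0 6.0 0.0
      vertex 9.7 10.7 0.0
      vertex 6.0 6.0 25.0
    endloop
  endfacet
  facet normal 0.2100 0.9547 0.2106
    outer loop
      vertex 9.7 10.7 0.0
      vertex 4.7 11.8 0.0
      vertex 6.0 6.0 25.0
    endloop
  endfacet
  facet normal -0.6015 0.7707 0.2101
    outer loop
      vertex 4.7 11.8 0.0
      vertex 0.6 8.6 0.0
      vertex 6.0 6.0 25.0
    endloop
  endfacet
  facet normal -0.9775 0.0000 0.2111
    outer loop
      vertex 0.6 8.6 0.0
      vertex 0.6 3.4 0.0
      vertex 6.0 6.0 25.0
    endloop
  endfacet
  facet normal -0.6015 -0.7707 0.2101
    outer loop
      vertex 0.6 3.4 0.0
      vertex 4.7 0.2 0.0
      vertex 6.0 6.0 25.0
    endloop
  endfacet
  facet normal 0.2100 -0.9547 0.2106
    outer loop
      vertex 4.7 0.2 0.0
      vertex 9.7 1.3 0.0
      vertex 6.0 6.0 25.0
    endloop
  endfacet
  facet normal 0.8780 -0.4297 0.2107
    outer loop
      vertex 9.7 1.3 0.0
      vertex 12.0 6.0 0.0
      vertex 6.0 6.0 25.0
    endloop
  endfacet
endsolid part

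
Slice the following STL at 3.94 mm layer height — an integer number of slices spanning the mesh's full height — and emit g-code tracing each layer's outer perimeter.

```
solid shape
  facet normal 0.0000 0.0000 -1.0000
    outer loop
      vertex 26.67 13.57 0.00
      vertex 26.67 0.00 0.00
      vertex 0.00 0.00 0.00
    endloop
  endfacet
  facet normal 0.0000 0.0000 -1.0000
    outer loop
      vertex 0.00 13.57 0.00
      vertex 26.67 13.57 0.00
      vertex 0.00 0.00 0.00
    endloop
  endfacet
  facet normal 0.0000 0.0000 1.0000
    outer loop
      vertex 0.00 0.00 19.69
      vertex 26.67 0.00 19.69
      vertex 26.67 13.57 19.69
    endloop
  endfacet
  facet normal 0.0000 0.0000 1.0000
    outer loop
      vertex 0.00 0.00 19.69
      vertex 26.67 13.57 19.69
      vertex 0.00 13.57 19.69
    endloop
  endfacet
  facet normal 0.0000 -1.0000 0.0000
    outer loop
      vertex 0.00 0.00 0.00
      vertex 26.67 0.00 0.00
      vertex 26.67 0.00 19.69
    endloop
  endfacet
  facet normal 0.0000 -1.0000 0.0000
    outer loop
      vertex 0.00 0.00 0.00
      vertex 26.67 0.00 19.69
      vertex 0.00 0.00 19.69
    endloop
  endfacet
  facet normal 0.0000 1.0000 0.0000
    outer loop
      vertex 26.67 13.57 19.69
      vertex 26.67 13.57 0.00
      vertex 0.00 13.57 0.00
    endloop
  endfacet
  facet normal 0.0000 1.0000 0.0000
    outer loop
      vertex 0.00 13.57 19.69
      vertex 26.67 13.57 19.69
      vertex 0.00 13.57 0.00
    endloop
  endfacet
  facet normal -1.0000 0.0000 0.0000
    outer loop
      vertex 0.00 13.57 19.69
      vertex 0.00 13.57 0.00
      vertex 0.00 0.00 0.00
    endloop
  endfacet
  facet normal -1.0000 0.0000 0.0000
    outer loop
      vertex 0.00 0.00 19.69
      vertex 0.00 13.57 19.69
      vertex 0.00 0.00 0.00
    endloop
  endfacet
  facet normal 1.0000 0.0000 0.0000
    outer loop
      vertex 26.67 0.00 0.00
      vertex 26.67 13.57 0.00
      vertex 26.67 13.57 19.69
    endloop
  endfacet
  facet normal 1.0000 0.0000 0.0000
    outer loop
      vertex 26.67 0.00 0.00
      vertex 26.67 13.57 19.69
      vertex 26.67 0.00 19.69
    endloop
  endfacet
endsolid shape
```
; perimeter-only toolpath
G21 ; units = mm
G90 ; absolute positioning
G28 ; home
; layer 1
G0 Z3.94
G0 X0.00 Y0.00
G1 X26.67 Y0.00
G1 X26.67 Y13.57
G1 X0.00 Y13.57
G1 X0.00 Y0.00
; layer 2
G0 Z7.88
G0 X0.00 Y0.00
G1 X26.67 Y0.00
G1 X26.67 Y13.57
G1 X0.00 Y13.57
G1 X0.00 Y0.00
; layer 3
G0 Z11.81
G0 X0.00 Y0.00
G1 X26.67 Y0.00
G1 X26.67 Y13.57
G1 X0.00 Y13.57
G1 X0.00 Y0.00
; layer 4
G0 Z15.75
G0 X0.00 Y0.00
G1 X26.67 Y0.00
G1 X26.67 Y13.57
G1 X0.00 Y13.57
G1 X0.00 Y0.00
; layer 5
G0 Z19.69
G0 X0.00 Y0.00
G1 X26.67 Y0.00
G1 X26.67 Y13.57
G1 X0.00 Y13.57
G1 X0.00 Y0.00
M2 ; end

The solid is a rectangular box, roughly 26.7 × 13.6 mm footprint and 19.7 mm tall. Slicing at Δz = 3.94 mm — 5 equal slices spanning the solid's height, so layer i sits at z = i·h/5 — gives 5 non-empty perimeters. Each is a 4-segment closed polygon; G0 lifts to the layer z and rapids to the start vertex, then G1 traces the edges.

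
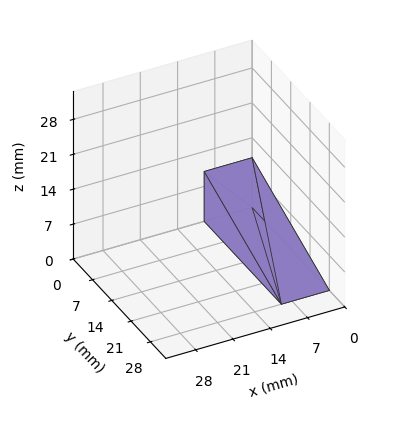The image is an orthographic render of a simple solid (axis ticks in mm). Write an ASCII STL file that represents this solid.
Reading the render: the shape is a wedge (ramp): 9 × 28 mm base, rising to 10 mm along the y=0 edge and sloping linearly to z=0 at y=28 (dimensions read to the nearest mm from the axis ticks). For the STL, each face is triangulated and given an outward normal.

solid part
  facet normal 0.0000 0.0000 -1.0000
    outer loop
      vertex 9.0 28.0 0.0
      vertex 9.0 0.0 0.0
      vertex 0.0 0.0 0.0
    endloop
  endfacet
  facet normal 0.0000 0.0000 -1.0000
    outer loop
      vertex 0.0 28.0 0.0
      vertex 9.0 28.0 0.0
      vertex 0.0 0.0 0.0
    endloop
  endfacet
  facet normal 0.0000 -1.0000 0.0000
    outer loop
      vertex 0.0 0.0 0.0
      vertex 9.0 0.0 0.0
      vertex 9.0 0.0 10.0
    endloop
  endfacet
  facet normal 0.0000 -1.0000 0.0000
    outer loop
      vertex 0.0 0.0 0.0
      vertex 9.0 0.0 10.0
      vertex 0.0 0.0 10.0
    endloop
  endfacet
  facet normal 0.0000 0.3363 0.9417
    outer loop
      vertex 0.0 0.0 10.0
      vertex 9.0 0.0 10.0
      vertex 9.0 28.0 0.0
    endloop
  endfacet
  facet normal 0.0000 0.3363 0.9417
    outer loop
      vertex 0.0 0.0 10.0
      vertex 9.0 28.0 0.0
      vertex 0.0 28.0 0.0
    endloop
  endfacet
  facet normal -1.0000 0.0000 0.0000
    outer loop
      vertex 0.0 0.0 10.0
      vertex 0.0 28.0 0.0
      vertex 0.0 0.0 0.0
    endloop
  endfacet
  facet normal 1.0000 0.0000 0.0000
    outer loop
      vertex 9.0 0.0 0.0
      vertex 9.0 28.0 0.0
      vertex 9.0 0.0 10.0
    endloop
  endfacet
endsolid part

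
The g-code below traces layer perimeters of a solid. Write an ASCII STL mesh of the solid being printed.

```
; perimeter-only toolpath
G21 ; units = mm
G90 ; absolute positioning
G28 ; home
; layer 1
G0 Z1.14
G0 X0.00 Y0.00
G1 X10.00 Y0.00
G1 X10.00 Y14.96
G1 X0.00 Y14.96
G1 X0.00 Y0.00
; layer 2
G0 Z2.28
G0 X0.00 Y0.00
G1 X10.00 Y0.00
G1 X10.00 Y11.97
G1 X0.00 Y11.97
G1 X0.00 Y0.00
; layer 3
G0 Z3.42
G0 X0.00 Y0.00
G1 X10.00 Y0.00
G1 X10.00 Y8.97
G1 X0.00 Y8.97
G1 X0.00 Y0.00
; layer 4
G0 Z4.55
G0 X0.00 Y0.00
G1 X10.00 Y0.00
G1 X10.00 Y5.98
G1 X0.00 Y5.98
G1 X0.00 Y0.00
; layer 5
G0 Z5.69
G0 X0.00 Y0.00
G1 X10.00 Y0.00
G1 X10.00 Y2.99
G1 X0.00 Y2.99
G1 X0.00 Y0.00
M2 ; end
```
solid part
  facet normal 0.0000 0.0000 -1.0000
    outer loop
      vertex 10.00 17.95 0.00
      vertex 10.00 0.00 0.00
      vertex 0.00 0.00 0.00
    endloop
  endfacet
  facet normal 0.0000 0.0000 -1.0000
    outer loop
      vertex 0.00 17.95 0.00
      vertex 10.00 17.95 0.00
      vertex 0.00 0.00 0.00
    endloop
  endfacet
  facet normal 0.0000 -1.0000 0.0000
    outer loop
      vertex 0.00 0.00 0.00
      vertex 10.00 0.00 0.00
      vertex 10.00 0.00 6.83
    endloop
  endfacet
  facet normal 0.0000 -1.0000 0.0000
    outer loop
      vertex 0.00 0.00 0.00
      vertex 10.00 0.00 6.83
      vertex 0.00 0.00 6.83
    endloop
  endfacet
  facet normal 0.0000 0.3556 0.9346
    outer loop
      vertex 0.00 0.00 6.83
      vertex 10.00 0.00 6.83
      vertex 10.00 17.95 0.00
    endloop
  endfacet
  facet normal 0.0000 0.3556 0.9346
    outer loop
      vertex 0.00 0.00 6.83
      vertex 10.00 17.95 0.00
      vertex 0.00 17.95 0.00
    endloop
  endfacet
  facet normal -1.0000 0.0000 0.0000
    outer loop
      vertex 0.00 0.00 6.83
      vertex 0.00 17.95 0.00
      vertex 0.00 0.00 0.00
    endloop
  endfacet
  facet normal 1.0000 0.0000 0.0000
    outer loop
      vertex 10.00 0.00 0.00
      vertex 10.00 17.95 0.00
      vertex 10.00 0.00 6.83
    endloop
  endfacet
endsolid part

The G0 Z moves step by Δz≈1.14 mm. The G1 loops shrink linearly with z, so the solid tapers from its base footprint up to z≈6.83. Closing with a flat bottom cap and the tapered top and triangulating gives 8 facets — a wedge (ramp): 10 × 17.9 mm base, rising to 6.83 mm along the y=0 edge and sloping linearly to z=0 at y=17.9.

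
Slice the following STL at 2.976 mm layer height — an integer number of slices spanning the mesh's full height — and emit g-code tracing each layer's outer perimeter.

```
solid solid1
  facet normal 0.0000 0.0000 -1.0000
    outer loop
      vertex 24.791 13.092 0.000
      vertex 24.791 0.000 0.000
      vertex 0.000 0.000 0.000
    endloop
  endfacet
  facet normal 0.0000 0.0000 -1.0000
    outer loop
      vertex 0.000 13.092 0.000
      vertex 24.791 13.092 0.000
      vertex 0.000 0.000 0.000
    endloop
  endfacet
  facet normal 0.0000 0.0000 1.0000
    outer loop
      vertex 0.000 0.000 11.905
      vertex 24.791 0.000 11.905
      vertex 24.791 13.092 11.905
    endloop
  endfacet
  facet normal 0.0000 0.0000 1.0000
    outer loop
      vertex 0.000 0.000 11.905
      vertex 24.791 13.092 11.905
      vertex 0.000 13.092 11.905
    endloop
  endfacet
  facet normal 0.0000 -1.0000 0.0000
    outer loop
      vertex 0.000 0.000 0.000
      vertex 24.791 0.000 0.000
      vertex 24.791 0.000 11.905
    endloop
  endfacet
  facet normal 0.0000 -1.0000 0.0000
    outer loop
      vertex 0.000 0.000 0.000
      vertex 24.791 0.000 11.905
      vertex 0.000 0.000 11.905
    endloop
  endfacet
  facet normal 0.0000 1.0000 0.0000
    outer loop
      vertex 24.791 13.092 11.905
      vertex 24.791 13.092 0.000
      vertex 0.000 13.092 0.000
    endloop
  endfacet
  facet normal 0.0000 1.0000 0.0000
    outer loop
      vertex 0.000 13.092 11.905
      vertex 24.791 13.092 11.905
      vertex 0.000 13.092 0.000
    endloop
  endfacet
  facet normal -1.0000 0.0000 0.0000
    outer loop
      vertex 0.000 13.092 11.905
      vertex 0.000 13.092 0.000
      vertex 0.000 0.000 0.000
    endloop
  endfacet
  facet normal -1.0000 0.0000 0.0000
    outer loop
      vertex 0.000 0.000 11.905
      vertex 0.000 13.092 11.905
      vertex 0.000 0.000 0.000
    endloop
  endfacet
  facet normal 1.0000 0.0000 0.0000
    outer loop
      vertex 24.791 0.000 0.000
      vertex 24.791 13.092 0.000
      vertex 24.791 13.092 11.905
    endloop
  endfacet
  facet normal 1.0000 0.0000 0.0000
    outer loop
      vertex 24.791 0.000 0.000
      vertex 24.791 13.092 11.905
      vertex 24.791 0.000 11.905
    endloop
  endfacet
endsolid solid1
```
; perimeter-only toolpath
G21 ; units = mm
G90 ; absolute positioning
G28 ; home
; layer 1
G0 Z2.976
G0 X0.000 Y0.000
G1 X24.791 Y0.000
G1 X24.791 Y13.092
G1 X0.000 Y13.092
G1 X0.000 Y0.000
; layer 2
G0 Z5.952
G0 X0.000 Y0.000
G1 X24.791 Y0.000
G1 X24.791 Y13.092
G1 X0.000 Y13.092
G1 X0.000 Y0.000
; layer 3
G0 Z8.929
G0 X0.000 Y0.000
G1 X24.791 Y0.000
G1 X24.791 Y13.092
G1 X0.000 Y13.092
G1 X0.000 Y0.000
; layer 4
G0 Z11.905
G0 X0.000 Y0.000
G1 X24.791 Y0.000
G1 X24.791 Y13.092
G1 X0.000 Y13.092
G1 X0.000 Y0.000
M2 ; end

The solid is a rectangular box, roughly 24.8 × 13.1 mm footprint and 11.9 mm tall. Slicing at Δz = 2.976 mm — 4 equal slices spanning the solid's height, so layer i sits at z = i·h/4 — gives 4 non-empty perimeters. Each is a 4-segment closed polygon; G0 lifts to the layer z and rapids to the start vertex, then G1 traces the edges.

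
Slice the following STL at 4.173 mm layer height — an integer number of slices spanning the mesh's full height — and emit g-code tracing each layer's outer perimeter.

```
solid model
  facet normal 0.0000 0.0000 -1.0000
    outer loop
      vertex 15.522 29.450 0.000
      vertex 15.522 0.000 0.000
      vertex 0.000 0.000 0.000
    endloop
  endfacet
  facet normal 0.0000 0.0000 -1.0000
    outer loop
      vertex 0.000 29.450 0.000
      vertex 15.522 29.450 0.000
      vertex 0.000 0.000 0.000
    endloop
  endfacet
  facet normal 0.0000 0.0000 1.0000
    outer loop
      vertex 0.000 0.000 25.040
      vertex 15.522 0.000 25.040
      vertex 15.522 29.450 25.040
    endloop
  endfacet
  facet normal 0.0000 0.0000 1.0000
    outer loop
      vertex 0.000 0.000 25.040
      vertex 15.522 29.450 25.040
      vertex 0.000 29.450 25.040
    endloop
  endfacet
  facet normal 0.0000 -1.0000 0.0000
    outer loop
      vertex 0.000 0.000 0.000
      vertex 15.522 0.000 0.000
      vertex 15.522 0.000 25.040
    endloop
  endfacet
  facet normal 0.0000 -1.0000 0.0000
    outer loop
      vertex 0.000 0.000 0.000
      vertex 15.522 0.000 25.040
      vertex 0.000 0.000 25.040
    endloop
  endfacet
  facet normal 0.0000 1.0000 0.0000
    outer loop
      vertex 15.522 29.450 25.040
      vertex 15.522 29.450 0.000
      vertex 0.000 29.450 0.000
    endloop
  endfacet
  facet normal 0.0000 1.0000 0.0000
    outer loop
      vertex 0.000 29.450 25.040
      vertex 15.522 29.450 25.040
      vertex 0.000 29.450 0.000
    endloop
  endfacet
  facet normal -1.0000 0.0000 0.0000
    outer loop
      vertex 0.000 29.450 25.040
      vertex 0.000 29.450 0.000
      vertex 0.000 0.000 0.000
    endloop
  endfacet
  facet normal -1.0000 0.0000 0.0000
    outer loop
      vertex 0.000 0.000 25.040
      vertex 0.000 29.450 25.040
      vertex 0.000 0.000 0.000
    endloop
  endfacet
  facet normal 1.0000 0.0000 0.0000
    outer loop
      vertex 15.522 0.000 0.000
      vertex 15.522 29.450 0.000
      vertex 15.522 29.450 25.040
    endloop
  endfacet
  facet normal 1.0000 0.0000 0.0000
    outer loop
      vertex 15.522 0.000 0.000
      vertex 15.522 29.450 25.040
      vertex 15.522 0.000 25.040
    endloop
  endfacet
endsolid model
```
; perimeter-only toolpath
G21 ; units = mm
G90 ; absolute positioning
G28 ; home
; layer 1
G0 Z4.173
G0 X0.000 Y0.000
G1 X15.522 Y0.000
G1 X15.522 Y29.450
G1 X0.000 Y29.450
G1 X0.000 Y0.000
; layer 2
G0 Z8.347
G0 X0.000 Y0.000
G1 X15.522 Y0.000
G1 X15.522 Y29.450
G1 X0.000 Y29.450
G1 X0.000 Y0.000
; layer 3
G0 Z12.520
G0 X0.000 Y0.000
G1 X15.522 Y0.000
G1 X15.522 Y29.450
G1 X0.000 Y29.450
G1 X0.000 Y0.000
; layer 4
G0 Z16.693
G0 X0.000 Y0.000
G1 X15.522 Y0.000
G1 X15.522 Y29.450
G1 X0.000 Y29.450
G1 X0.000 Y0.000
; layer 5
G0 Z20.867
G0 X0.000 Y0.000
G1 X15.522 Y0.000
G1 X15.522 Y29.450
G1 X0.000 Y29.450
G1 X0.000 Y0.000
; layer 6
G0 Z25.040
G0 X0.000 Y0.000
G1 X15.522 Y0.000
G1 X15.522 Y29.450
G1 X0.000 Y29.450
G1 X0.000 Y0.000
M2 ; end

The solid is a rectangular box, roughly 15.5 × 29.4 mm footprint and 25 mm tall. Slicing at Δz = 4.173 mm — 6 equal slices spanning the solid's height, so layer i sits at z = i·h/6 — gives 6 non-empty perimeters. Each is a 4-segment closed polygon; G0 lifts to the layer z and rapids to the start vertex, then G1 traces the edges.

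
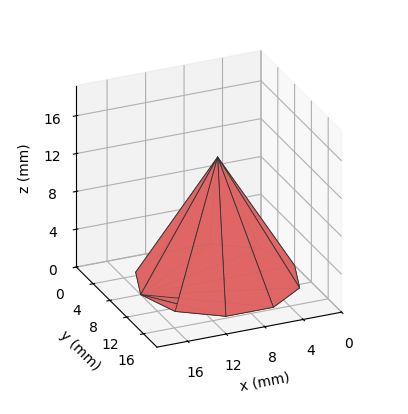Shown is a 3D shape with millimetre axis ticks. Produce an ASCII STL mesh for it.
Reading the render: the shape is a regular 10-sided pyramid, base circumscribed radius ≈ 8 mm, apex at z ≈ 13 mm (dimensions read to the nearest mm from the axis ticks). For the STL, each face is triangulated and given an outward normal.

solid part
  facet normal 0.0000 0.0000 -1.0000
    outer loop
      vertex 10.47 15.61 0.00
      vertex 14.47 12.70 0.00
      vertex 16.00 8.00 0.00
    endloop
  endfacet
  facet normal 0.0000 0.0000 -1.0000
    outer loop
      vertex 5.53 15.61 0.00
      vertex 10.47 15.61 0.00
      vertex 16.00 8.00 0.00
    endloop
  endfacet
  facet normal 0.0000 0.0000 -1.0000
    outer loop
      vertex 1.53 12.70 0.00
      vertex 5.53 15.61 0.00
      vertex 16.00 8.00 0.00
    endloop
  endfacet
  facet normal 0.0000 0.0000 -1.0000
    outer loop
      vertex 0.00 8.00 0.00
      vertex 1.53 12.70 0.00
      vertex 16.00 8.00 0.00
    endloop
  endfacet
  facet normal 0.0000 0.0000 -1.0000
    outer loop
      vertex 1.53 3.30 0.00
      vertex 0.00 8.00 0.00
      vertex 16.00 8.00 0.00
    endloop
  endfacet
  facet normal 0.0000 0.0000 -1.0000
    outer loop
      vertex 5.53 0.39 0.00
      vertex 1.53 3.30 0.00
      vertex 16.00 8.00 0.00
    endloop
  endfacet
  facet normal 0.0000 0.0000 -1.0000
    outer loop
      vertex 10.47 0.39 0.00
      vertex 5.53 0.39 0.00
      vertex 16.00 8.00 0.00
    endloop
  endfacet
  facet normal 0.0000 0.0000 -1.0000
    outer loop
      vertex 14.47 3.30 0.00
      vertex 10.47 0.39 0.00
      vertex 16.00 8.00 0.00
    endloop
  endfacet
  facet normal 0.8207 0.2672 0.5050
    outer loop
      vertex 16.00 8.00 0.00
      vertex 14.47 12.70 0.00
      vertex 8.00 8.00 13.00
    endloop
  endfacet
  facet normal 0.5078 0.6979 0.5050
    outer loop
      vertex 14.47 12.70 0.00
      vertex 10.47 15.61 0.00
      vertex 8.00 8.00 13.00
    endloop
  endfacet
  facet normal 0.0000 0.8630 0.5052
    outer loop
      vertex 10.47 15.61 0.00
      vertex 5.53 15.61 0.00
      vertex 8.00 8.00 13.00
    endloop
  endfacet
  facet normal -0.5078 0.6979 0.5050
    outer loop
      vertex 5.53 15.61 0.00
      vertex 1.53 12.70 0.00
      vertex 8.00 8.00 13.00
    endloop
  endfacet
  facet normal -0.8207 0.2672 0.5050
    outer loop
      vertex 1.53 12.70 0.00
      vertex 0.00 8.00 0.00
      vertex 8.00 8.00 13.00
    endloop
  endfacet
  facet normal -0.8207 -0.2672 0.5050
    outer loop
      vertex 0.00 8.00 0.00
      vertex 1.53 3.30 0.00
      vertex 8.00 8.00 13.00
    endloop
  endfacet
  facet normal -0.5078 -0.6979 0.5050
    outer loop
      vertex 1.53 3.30 0.00
      vertex 5.53 0.39 0.00
      vertex 8.00 8.00 13.00
    endloop
  endfacet
  facet normal 0.0000 -0.8630 0.5052
    outer loop
      vertex 5.53 0.39 0.00
      vertex 10.47 0.39 0.00
      vertex 8.00 8.00 13.00
    endloop
  endfacet
  facet normal 0.5078 -0.6979 0.5050
    outer loop
      vertex 10.47 0.39 0.00
      vertex 14.47 3.30 0.00
      vertex 8.00 8.00 13.00
    endloop
  endfacet
  facet normal 0.8207 -0.2672 0.5050
    outer loop
      vertex 14.47 3.30 0.00
      vertex 16.00 8.00 0.00
      vertex 8.00 8.00 13.00
    endloop
  endfacet
endsolid part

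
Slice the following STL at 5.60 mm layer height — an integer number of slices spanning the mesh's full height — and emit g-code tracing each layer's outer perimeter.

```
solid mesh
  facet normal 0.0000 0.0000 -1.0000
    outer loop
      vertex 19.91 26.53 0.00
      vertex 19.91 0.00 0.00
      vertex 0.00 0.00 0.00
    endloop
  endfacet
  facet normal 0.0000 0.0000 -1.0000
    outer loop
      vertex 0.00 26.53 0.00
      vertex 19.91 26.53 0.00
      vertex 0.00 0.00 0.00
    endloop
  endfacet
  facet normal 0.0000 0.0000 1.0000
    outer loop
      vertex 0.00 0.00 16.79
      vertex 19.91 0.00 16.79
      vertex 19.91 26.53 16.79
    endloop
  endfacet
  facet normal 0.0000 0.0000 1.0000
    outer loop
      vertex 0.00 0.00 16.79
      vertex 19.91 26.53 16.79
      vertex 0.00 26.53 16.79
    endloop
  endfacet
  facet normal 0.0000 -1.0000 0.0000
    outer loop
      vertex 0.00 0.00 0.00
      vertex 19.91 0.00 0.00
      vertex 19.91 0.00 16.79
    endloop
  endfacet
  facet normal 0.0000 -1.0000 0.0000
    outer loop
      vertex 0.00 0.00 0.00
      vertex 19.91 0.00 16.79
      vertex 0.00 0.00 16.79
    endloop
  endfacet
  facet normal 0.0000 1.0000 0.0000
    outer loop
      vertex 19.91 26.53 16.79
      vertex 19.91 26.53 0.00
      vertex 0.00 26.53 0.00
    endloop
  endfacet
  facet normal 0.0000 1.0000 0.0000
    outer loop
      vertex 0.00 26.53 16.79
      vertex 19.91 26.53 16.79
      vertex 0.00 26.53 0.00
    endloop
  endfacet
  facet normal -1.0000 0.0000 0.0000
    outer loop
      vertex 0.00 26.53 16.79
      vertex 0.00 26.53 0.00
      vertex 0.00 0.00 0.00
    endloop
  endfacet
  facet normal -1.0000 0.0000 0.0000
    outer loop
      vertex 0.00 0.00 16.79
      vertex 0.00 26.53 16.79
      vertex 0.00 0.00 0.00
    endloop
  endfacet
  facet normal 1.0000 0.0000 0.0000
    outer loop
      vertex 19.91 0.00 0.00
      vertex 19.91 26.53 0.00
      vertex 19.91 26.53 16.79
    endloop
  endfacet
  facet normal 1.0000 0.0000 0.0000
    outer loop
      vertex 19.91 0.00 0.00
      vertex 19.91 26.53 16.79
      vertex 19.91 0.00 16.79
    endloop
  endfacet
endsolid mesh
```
; perimeter-only toolpath
G21 ; units = mm
G90 ; absolute positioning
G28 ; home
; layer 1
G0 Z5.60
G0 X0.00 Y0.00
G1 X19.91 Y0.00
G1 X19.91 Y26.53
G1 X0.00 Y26.53
G1 X0.00 Y0.00
; layer 2
G0 Z11.19
G0 X0.00 Y0.00
G1 X19.91 Y0.00
G1 X19.91 Y26.53
G1 X0.00 Y26.53
G1 X0.00 Y0.00
; layer 3
G0 Z16.79
G0 X0.00 Y0.00
G1 X19.91 Y0.00
G1 X19.91 Y26.53
G1 X0.00 Y26.53
G1 X0.00 Y0.00
M2 ; end

The solid is a rectangular box, roughly 19.9 × 26.5 mm footprint and 16.8 mm tall. Slicing at Δz = 5.60 mm — 3 equal slices spanning the solid's height, so layer i sits at z = i·h/3 — gives 3 non-empty perimeters. Each is a 4-segment closed polygon; G0 lifts to the layer z and rapids to the start vertex, then G1 traces the edges.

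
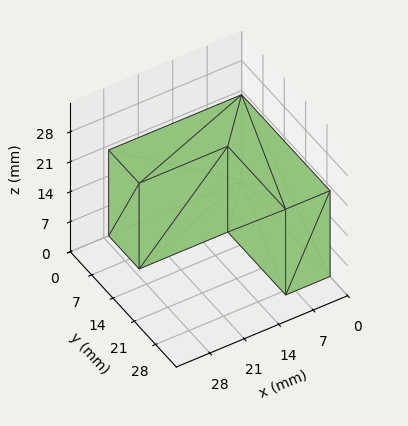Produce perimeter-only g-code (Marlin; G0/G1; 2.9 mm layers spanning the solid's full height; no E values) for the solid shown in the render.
Reading the render: the shape is an L-shaped prism: outer 27 × 29 mm, arm thicknesses ≈ 10 mm (horizontal) and 9 mm (vertical), extruded 20 mm in z (dimensions read to the nearest mm from the axis ticks). For the g-code, the solid's height is divided into equal slices at the stated Δz and each level perimeter traced with G1 moves after a G0 lift.

; perimeter-only toolpath
G21 ; units = mm
G90 ; absolute positioning
G28 ; home
; layer 1
G0 Z2.9
G0 X0.0 Y0.0
G1 X27.0 Y0.0
G1 X27.0 Y10.0
G1 X9.0 Y10.0
G1 X9.0 Y29.0
G1 X0.0 Y29.0
G1 X0.0 Y0.0
; layer 2
G0 Z5.7
G0 X0.0 Y0.0
G1 X27.0 Y0.0
G1 X27.0 Y10.0
G1 X9.0 Y10.0
G1 X9.0 Y29.0
G1 X0.0 Y29.0
G1 X0.0 Y0.0
; layer 3
G0 Z8.6
G0 X0.0 Y0.0
G1 X27.0 Y0.0
G1 X27.0 Y10.0
G1 X9.0 Y10.0
G1 X9.0 Y29.0
G1 X0.0 Y29.0
G1 X0.0 Y0.0
; layer 4
G0 Z11.4
G0 X0.0 Y0.0
G1 X27.0 Y0.0
G1 X27.0 Y10.0
G1 X9.0 Y10.0
G1 X9.0 Y29.0
G1 X0.0 Y29.0
G1 X0.0 Y0.0
; layer 5
G0 Z14.3
G0 X0.0 Y0.0
G1 X27.0 Y0.0
G1 X27.0 Y10.0
G1 X9.0 Y10.0
G1 X9.0 Y29.0
G1 X0.0 Y29.0
G1 X0.0 Y0.0
; layer 6
G0 Z17.1
G0 X0.0 Y0.0
G1 X27.0 Y0.0
G1 X27.0 Y10.0
G1 X9.0 Y10.0
G1 X9.0 Y29.0
G1 X0.0 Y29.0
G1 X0.0 Y0.0
; layer 7
G0 Z20.0
G0 X0.0 Y0.0
G1 X27.0 Y0.0
G1 X27.0 Y10.0
G1 X9.0 Y10.0
G1 X9.0 Y29.0
G1 X0.0 Y29.0
G1 X0.0 Y0.0
M2 ; end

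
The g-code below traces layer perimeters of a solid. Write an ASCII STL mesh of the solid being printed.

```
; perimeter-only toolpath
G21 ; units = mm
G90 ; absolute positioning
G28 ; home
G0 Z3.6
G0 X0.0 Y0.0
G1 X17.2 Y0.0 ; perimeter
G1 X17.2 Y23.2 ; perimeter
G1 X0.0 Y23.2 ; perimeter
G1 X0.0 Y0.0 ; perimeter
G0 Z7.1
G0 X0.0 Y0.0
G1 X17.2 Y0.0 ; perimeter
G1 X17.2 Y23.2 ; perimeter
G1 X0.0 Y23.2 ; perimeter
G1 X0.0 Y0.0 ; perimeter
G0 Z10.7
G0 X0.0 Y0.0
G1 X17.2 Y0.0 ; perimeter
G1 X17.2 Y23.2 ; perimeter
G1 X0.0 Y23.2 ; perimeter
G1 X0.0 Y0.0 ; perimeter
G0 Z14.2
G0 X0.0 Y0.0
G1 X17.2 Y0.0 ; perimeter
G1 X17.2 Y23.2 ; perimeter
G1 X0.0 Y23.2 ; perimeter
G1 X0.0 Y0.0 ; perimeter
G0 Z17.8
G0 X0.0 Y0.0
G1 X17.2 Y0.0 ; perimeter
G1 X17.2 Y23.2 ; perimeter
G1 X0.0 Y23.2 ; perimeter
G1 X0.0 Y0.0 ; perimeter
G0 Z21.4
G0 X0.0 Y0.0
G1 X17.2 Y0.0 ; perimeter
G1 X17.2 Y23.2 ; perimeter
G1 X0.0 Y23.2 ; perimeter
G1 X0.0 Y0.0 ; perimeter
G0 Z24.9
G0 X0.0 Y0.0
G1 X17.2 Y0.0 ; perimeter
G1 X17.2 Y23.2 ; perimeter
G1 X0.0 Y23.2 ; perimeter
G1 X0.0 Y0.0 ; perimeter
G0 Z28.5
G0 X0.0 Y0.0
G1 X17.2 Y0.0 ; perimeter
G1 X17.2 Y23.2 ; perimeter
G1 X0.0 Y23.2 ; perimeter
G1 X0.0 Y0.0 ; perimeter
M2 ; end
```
solid part
  facet normal 0.0000 0.0000 -1.0000
    outer loop
      vertex 17.2 23.2 0.0
      vertex 17.2 0.0 0.0
      vertex 0.0 0.0 0.0
    endloop
  endfacet
  facet normal 0.0000 0.0000 -1.0000
    outer loop
      vertex 0.0 23.2 0.0
      vertex 17.2 23.2 0.0
      vertex 0.0 0.0 0.0
    endloop
  endfacet
  facet normal 0.0000 0.0000 1.0000
    outer loop
      vertex 0.0 0.0 28.5
      vertex 17.2 0.0 28.5
      vertex 17.2 23.2 28.5
    endloop
  endfacet
  facet normal 0.0000 0.0000 1.0000
    outer loop
      vertex 0.0 0.0 28.5
      vertex 17.2 23.2 28.5
      vertex 0.0 23.2 28.5
    endloop
  endfacet
  facet normal 0.0000 -1.0000 0.0000
    outer loop
      vertex 0.0 0.0 0.0
      vertex 17.2 0.0 0.0
      vertex 17.2 0.0 28.5
    endloop
  endfacet
  facet normal 0.0000 -1.0000 0.0000
    outer loop
      vertex 0.0 0.0 0.0
      vertex 17.2 0.0 28.5
      vertex 0.0 0.0 28.5
    endloop
  endfacet
  facet normal 0.0000 1.0000 0.0000
    outer loop
      vertex 17.2 23.2 28.5
      vertex 17.2 23.2 0.0
      vertex 0.0 23.2 0.0
    endloop
  endfacet
  facet normal 0.0000 1.0000 0.0000
    outer loop
      vertex 0.0 23.2 28.5
      vertex 17.2 23.2 28.5
      vertex 0.0 23.2 0.0
    endloop
  endfacet
  facet normal -1.0000 0.0000 0.0000
    outer loop
      vertex 0.0 23.2 28.5
      vertex 0.0 23.2 0.0
      vertex 0.0 0.0 0.0
    endloop
  endfacet
  facet normal -1.0000 0.0000 0.0000
    outer loop
      vertex 0.0 0.0 28.5
      vertex 0.0 23.2 28.5
      vertex 0.0 0.0 0.0
    endloop
  endfacet
  facet normal 1.0000 0.0000 0.0000
    outer loop
      vertex 17.2 0.0 0.0
      vertex 17.2 23.2 0.0
      vertex 17.2 23.2 28.5
    endloop
  endfacet
  facet normal 1.0000 0.0000 0.0000
    outer loop
      vertex 17.2 0.0 0.0
      vertex 17.2 23.2 28.5
      vertex 17.2 0.0 28.5
    endloop
  endfacet
endsolid part

The G0 Z moves step by Δz≈3.6 mm. Every layer's G1 loop is the same polygon, so the solid is a straight extrusion of it from z=0 to z≈28.5. Closing with flat bottom and top caps and triangulating gives 12 facets — a rectangular box, roughly 17.2 × 23.2 mm footprint and 28.5 mm tall.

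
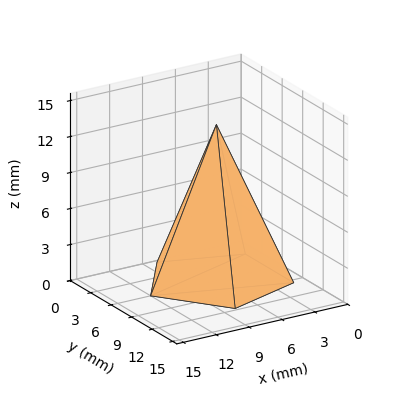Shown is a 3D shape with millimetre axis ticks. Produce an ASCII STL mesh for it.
Reading the render: the shape is a regular 5-sided pyramid, base circumscribed radius ≈ 6 mm, apex at z ≈ 13 mm (dimensions read to the nearest mm from the axis ticks). For the STL, each face is triangulated and given an outward normal.

solid part
  facet normal 0.0000 0.0000 -1.0000
    outer loop
      vertex 1.15 9.53 0.00
      vertex 7.85 11.71 0.00
      vertex 12.00 6.00 0.00
    endloop
  endfacet
  facet normal 0.0000 0.0000 -1.0000
    outer loop
      vertex 1.15 2.47 0.00
      vertex 1.15 9.53 0.00
      vertex 12.00 6.00 0.00
    endloop
  endfacet
  facet normal 0.0000 0.0000 -1.0000
    outer loop
      vertex 7.85 0.29 0.00
      vertex 1.15 2.47 0.00
      vertex 12.00 6.00 0.00
    endloop
  endfacet
  facet normal 0.7578 0.5508 0.3498
    outer loop
      vertex 12.00 6.00 0.00
      vertex 7.85 11.71 0.00
      vertex 6.00 6.00 13.00
    endloop
  endfacet
  facet normal -0.2898 0.8908 0.3500
    outer loop
      vertex 7.85 11.71 0.00
      vertex 1.15 9.53 0.00
      vertex 6.00 6.00 13.00
    endloop
  endfacet
  facet normal -0.9369 0.0000 0.3495
    outer loop
      vertex 1.15 9.53 0.00
      vertex 1.15 2.47 0.00
      vertex 6.00 6.00 13.00
    endloop
  endfacet
  facet normal -0.2898 -0.8908 0.3500
    outer loop
      vertex 1.15 2.47 0.00
      vertex 7.85 0.29 0.00
      vertex 6.00 6.00 13.00
    endloop
  endfacet
  facet normal 0.7578 -0.5508 0.3498
    outer loop
      vertex 7.85 0.29 0.00
      vertex 12.00 6.00 0.00
      vertex 6.00 6.00 13.00
    endloop
  endfacet
endsolid part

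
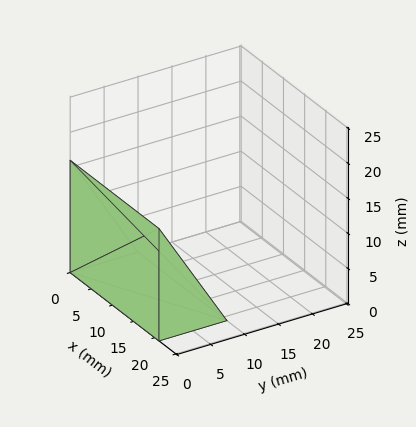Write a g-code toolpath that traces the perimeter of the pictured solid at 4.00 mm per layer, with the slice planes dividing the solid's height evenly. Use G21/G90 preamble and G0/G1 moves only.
Reading the render: the shape is a wedge (ramp): 21 × 10 mm base, rising to 16 mm along the y=0 edge and sloping linearly to z=0 at y=10 (dimensions read to the nearest mm from the axis ticks). For the g-code, the solid's height is divided into equal slices at the stated Δz and each level perimeter traced with G1 moves after a G0 lift.

; perimeter-only toolpath
G21 ; units = mm
G90 ; absolute positioning
G28 ; home
; layer 1
G0 Z4.00
G0 X0.00 Y0.00
G1 X21.00 Y0.00
G1 X21.00 Y7.50
G1 X0.00 Y7.50
G1 X0.00 Y0.00
; layer 2
G0 Z8.00
G0 X0.00 Y0.00
G1 X21.00 Y0.00
G1 X21.00 Y5.00
G1 X0.00 Y5.00
G1 X0.00 Y0.00
; layer 3
G0 Z12.00
G0 X0.00 Y0.00
G1 X21.00 Y0.00
G1 X21.00 Y2.50
G1 X0.00 Y2.50
G1 X0.00 Y0.00
M2 ; end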